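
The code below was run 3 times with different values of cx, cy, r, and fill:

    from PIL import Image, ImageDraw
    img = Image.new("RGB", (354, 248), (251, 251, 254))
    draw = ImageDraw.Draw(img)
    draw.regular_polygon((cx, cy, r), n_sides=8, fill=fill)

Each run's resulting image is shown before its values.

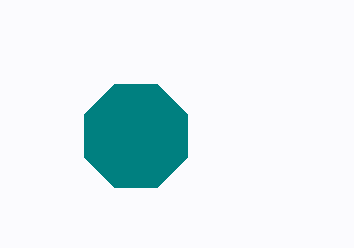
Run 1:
cx = 136, cy = 136, r = 56, fill = 'teal'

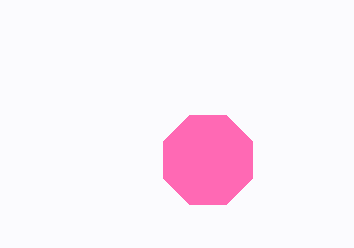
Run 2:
cx = 208
cy = 160
r = 48
fill = 'hotpink'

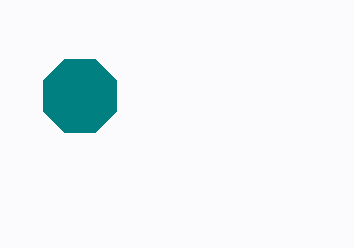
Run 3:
cx = 80, cy = 96, r = 40, fill = 'teal'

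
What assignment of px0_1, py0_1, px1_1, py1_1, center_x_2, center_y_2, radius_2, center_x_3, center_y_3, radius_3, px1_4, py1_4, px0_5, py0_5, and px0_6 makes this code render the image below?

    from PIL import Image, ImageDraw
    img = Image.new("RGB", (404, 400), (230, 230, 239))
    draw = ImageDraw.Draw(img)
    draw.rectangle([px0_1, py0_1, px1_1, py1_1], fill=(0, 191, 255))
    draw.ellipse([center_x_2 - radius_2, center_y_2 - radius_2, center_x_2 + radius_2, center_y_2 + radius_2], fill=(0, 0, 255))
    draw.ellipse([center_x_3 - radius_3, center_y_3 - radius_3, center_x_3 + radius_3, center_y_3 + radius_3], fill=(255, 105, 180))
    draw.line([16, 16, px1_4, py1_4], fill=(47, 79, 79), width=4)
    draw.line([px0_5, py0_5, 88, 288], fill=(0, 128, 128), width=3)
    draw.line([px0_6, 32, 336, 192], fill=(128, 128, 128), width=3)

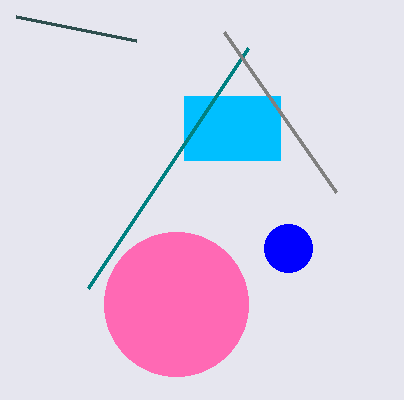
px0_1 = 184
py0_1 = 96
px1_1 = 280
py1_1 = 160
center_x_2 = 288
center_y_2 = 248
radius_2 = 24
center_x_3 = 176
center_y_3 = 304
radius_3 = 72
px1_4 = 136
py1_4 = 40
px0_5 = 248
py0_5 = 48
px0_6 = 224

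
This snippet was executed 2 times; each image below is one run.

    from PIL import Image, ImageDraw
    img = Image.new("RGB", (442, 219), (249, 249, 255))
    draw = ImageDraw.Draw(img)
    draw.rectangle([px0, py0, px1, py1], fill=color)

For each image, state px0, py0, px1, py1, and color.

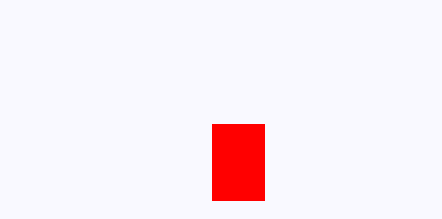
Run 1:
px0 = 212; py0 = 124; px1 = 264; py1 = 200; color = 'red'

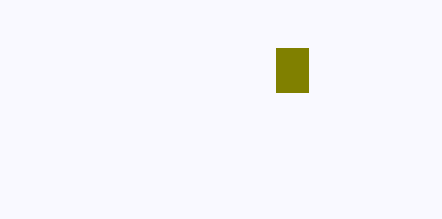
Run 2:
px0 = 276, py0 = 48, px1 = 308, py1 = 92, color = 'olive'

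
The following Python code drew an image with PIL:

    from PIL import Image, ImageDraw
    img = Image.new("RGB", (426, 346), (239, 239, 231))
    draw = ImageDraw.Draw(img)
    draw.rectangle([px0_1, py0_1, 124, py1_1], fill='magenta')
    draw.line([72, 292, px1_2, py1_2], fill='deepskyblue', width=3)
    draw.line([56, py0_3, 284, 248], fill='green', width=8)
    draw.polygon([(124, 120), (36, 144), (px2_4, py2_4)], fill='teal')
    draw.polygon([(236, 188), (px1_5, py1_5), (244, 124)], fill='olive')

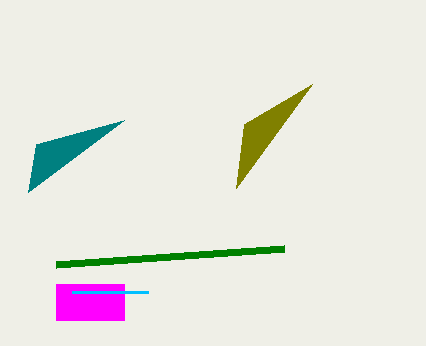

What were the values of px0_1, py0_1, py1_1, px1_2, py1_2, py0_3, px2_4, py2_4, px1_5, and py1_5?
px0_1 = 56
py0_1 = 284
py1_1 = 320
px1_2 = 148
py1_2 = 292
py0_3 = 264
px2_4 = 28
py2_4 = 192
px1_5 = 312
py1_5 = 84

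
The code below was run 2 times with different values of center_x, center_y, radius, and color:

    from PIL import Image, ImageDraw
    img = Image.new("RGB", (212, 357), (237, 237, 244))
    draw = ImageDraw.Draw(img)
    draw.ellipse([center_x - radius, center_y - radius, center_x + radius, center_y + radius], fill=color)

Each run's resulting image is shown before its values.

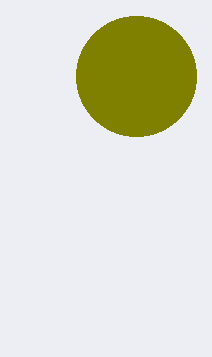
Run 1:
center_x = 136
center_y = 76
radius = 60
color = 'olive'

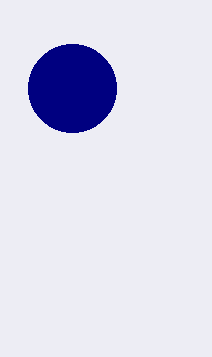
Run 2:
center_x = 72
center_y = 88
radius = 44
color = 'navy'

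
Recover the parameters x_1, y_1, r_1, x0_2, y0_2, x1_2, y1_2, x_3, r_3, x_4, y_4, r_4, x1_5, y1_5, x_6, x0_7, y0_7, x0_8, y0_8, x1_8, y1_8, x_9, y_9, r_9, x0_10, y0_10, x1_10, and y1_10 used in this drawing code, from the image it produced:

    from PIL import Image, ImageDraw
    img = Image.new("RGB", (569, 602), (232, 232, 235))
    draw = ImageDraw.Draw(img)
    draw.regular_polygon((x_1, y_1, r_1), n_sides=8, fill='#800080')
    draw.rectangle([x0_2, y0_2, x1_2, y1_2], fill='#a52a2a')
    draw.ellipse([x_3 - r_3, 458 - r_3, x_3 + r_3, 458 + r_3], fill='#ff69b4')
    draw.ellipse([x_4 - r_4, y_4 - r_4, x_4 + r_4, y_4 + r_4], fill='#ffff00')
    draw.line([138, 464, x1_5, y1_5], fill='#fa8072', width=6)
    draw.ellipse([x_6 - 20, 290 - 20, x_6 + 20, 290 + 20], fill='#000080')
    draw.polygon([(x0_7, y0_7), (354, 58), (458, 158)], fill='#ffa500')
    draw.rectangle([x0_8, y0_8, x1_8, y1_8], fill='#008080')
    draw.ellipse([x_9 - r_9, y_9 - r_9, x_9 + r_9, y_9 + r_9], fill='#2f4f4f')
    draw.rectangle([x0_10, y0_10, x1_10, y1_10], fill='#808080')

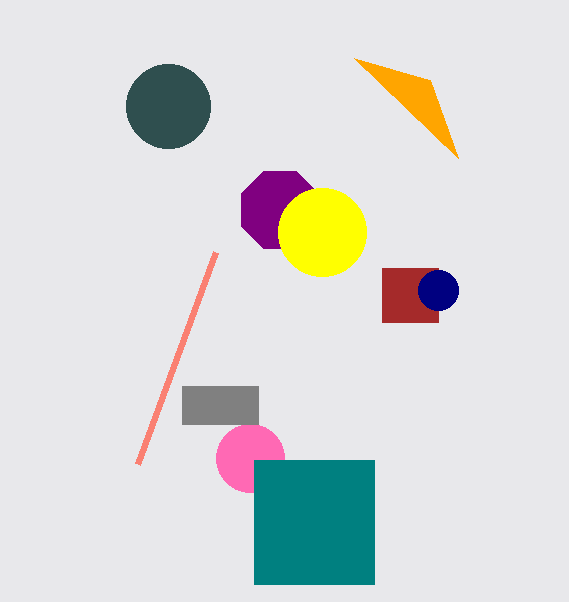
x_1 = 280, y_1 = 210, r_1 = 42, x0_2 = 382, y0_2 = 268, x1_2 = 438, y1_2 = 322, x_3 = 250, r_3 = 34, x_4 = 322, y_4 = 232, r_4 = 44, x1_5 = 216, y1_5 = 252, x_6 = 438, x0_7 = 430, y0_7 = 80, x0_8 = 254, y0_8 = 460, x1_8 = 374, y1_8 = 584, x_9 = 168, y_9 = 106, r_9 = 42, x0_10 = 182, y0_10 = 386, x1_10 = 258, y1_10 = 424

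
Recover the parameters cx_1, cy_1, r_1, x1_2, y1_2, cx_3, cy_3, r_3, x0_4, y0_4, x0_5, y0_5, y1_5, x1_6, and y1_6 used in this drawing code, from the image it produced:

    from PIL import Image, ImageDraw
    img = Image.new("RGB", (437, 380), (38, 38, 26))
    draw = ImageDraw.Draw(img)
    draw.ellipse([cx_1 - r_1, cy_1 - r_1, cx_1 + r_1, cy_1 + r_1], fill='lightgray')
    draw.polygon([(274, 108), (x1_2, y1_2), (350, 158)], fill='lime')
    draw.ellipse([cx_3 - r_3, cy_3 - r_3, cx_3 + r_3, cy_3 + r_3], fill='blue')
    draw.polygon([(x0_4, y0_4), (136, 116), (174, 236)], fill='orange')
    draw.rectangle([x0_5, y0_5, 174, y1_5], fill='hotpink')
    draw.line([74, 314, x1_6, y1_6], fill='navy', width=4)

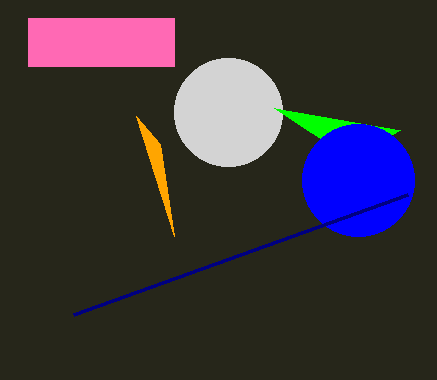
cx_1 = 228; cy_1 = 112; r_1 = 54; x1_2 = 400; y1_2 = 130; cx_3 = 358; cy_3 = 180; r_3 = 56; x0_4 = 160; y0_4 = 144; x0_5 = 28; y0_5 = 18; y1_5 = 66; x1_6 = 408; y1_6 = 194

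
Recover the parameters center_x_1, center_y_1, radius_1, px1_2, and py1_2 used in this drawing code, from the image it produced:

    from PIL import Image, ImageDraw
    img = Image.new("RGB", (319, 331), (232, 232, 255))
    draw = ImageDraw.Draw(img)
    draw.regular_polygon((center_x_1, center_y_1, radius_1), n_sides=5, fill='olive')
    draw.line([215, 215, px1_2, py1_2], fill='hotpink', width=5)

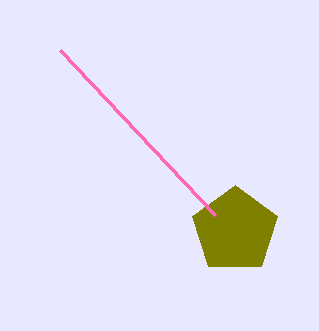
center_x_1 = 235, center_y_1 = 230, radius_1 = 45, px1_2 = 60, py1_2 = 50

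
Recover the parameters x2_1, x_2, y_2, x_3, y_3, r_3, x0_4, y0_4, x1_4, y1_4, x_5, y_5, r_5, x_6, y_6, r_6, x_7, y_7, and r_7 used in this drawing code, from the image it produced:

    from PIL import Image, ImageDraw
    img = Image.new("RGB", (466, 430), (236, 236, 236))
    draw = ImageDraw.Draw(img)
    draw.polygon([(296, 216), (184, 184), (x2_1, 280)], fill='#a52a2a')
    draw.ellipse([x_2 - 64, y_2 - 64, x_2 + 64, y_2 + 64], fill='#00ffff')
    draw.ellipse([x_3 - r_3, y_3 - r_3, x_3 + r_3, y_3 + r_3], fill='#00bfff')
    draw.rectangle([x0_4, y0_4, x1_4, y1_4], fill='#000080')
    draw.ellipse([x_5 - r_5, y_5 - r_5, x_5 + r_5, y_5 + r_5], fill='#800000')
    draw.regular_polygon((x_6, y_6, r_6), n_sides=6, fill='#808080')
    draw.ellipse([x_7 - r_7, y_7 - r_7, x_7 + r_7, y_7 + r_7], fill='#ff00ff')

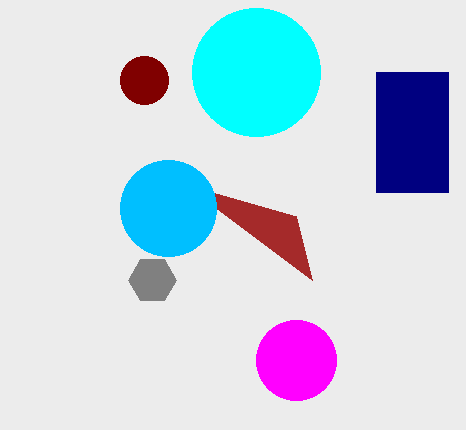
x2_1 = 312; x_2 = 256; y_2 = 72; x_3 = 168; y_3 = 208; r_3 = 48; x0_4 = 376; y0_4 = 72; x1_4 = 448; y1_4 = 192; x_5 = 144; y_5 = 80; r_5 = 24; x_6 = 152; y_6 = 280; r_6 = 24; x_7 = 296; y_7 = 360; r_7 = 40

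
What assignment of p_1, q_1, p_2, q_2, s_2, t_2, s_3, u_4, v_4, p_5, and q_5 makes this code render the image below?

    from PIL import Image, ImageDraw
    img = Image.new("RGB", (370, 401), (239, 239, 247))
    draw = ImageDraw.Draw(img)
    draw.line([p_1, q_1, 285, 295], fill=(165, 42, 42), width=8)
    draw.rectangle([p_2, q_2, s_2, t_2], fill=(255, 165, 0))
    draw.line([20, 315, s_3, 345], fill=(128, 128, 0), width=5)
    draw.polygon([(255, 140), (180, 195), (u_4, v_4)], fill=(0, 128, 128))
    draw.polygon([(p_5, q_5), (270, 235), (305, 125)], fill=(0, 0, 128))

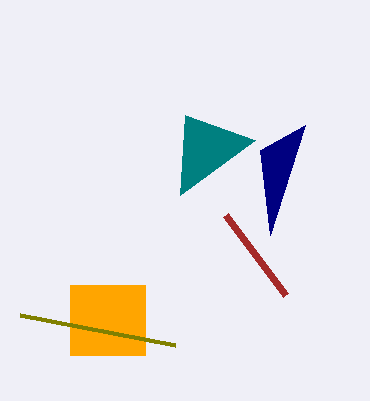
p_1 = 225, q_1 = 215, p_2 = 70, q_2 = 285, s_2 = 145, t_2 = 355, s_3 = 175, u_4 = 185, v_4 = 115, p_5 = 260, q_5 = 150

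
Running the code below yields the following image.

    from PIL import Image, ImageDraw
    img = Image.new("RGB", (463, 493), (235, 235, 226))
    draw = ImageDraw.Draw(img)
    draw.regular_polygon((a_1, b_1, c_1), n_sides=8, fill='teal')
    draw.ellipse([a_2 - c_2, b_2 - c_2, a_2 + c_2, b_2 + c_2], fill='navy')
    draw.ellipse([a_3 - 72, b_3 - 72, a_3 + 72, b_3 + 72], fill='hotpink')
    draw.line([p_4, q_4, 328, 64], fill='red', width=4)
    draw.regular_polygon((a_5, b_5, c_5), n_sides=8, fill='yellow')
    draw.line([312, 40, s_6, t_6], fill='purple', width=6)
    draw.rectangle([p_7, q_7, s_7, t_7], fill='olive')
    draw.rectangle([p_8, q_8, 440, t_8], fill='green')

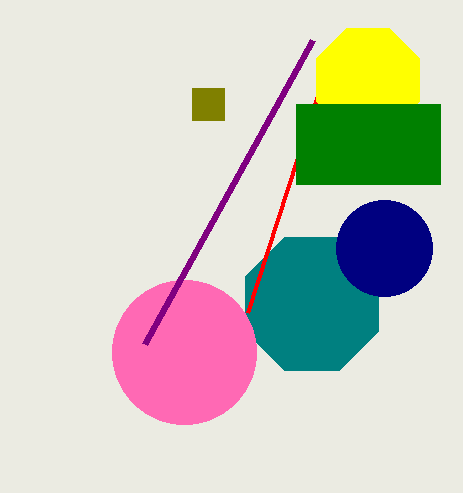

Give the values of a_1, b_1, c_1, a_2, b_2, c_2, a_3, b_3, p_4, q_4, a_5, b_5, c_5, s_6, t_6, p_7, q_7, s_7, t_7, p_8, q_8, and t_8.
a_1 = 312; b_1 = 304; c_1 = 72; a_2 = 384; b_2 = 248; c_2 = 48; a_3 = 184; b_3 = 352; p_4 = 248; q_4 = 312; a_5 = 368; b_5 = 80; c_5 = 56; s_6 = 144; t_6 = 344; p_7 = 192; q_7 = 88; s_7 = 224; t_7 = 120; p_8 = 296; q_8 = 104; t_8 = 184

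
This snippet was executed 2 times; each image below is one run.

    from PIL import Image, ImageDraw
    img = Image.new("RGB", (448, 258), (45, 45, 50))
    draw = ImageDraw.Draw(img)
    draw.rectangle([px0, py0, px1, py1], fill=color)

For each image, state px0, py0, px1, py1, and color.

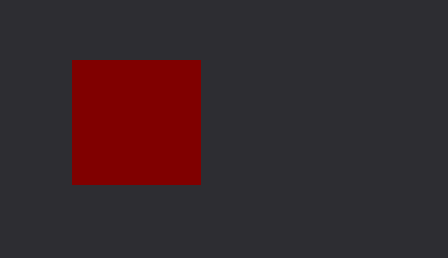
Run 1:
px0 = 72, py0 = 60, px1 = 200, py1 = 184, color = 'maroon'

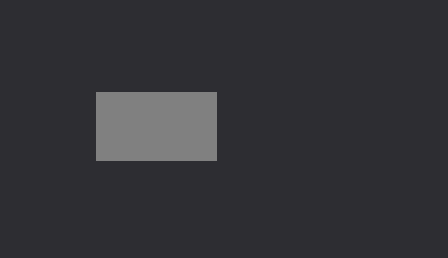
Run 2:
px0 = 96, py0 = 92, px1 = 216, py1 = 160, color = 'gray'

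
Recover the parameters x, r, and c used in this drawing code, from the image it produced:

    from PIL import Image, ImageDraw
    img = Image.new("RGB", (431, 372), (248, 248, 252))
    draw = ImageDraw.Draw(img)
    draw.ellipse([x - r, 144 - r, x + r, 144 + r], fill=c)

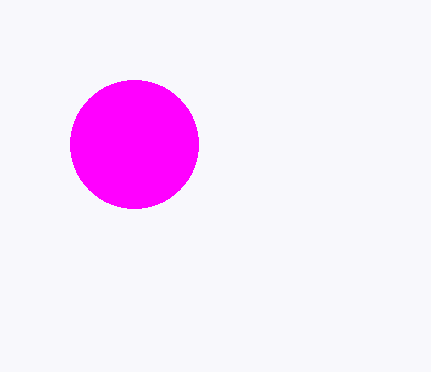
x = 134; r = 64; c = 'magenta'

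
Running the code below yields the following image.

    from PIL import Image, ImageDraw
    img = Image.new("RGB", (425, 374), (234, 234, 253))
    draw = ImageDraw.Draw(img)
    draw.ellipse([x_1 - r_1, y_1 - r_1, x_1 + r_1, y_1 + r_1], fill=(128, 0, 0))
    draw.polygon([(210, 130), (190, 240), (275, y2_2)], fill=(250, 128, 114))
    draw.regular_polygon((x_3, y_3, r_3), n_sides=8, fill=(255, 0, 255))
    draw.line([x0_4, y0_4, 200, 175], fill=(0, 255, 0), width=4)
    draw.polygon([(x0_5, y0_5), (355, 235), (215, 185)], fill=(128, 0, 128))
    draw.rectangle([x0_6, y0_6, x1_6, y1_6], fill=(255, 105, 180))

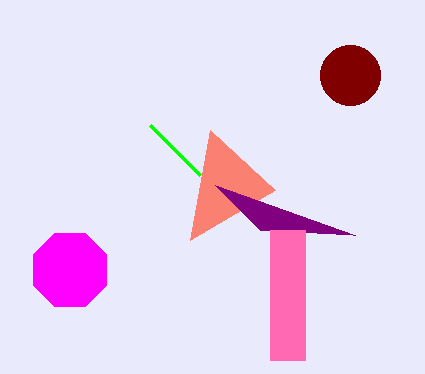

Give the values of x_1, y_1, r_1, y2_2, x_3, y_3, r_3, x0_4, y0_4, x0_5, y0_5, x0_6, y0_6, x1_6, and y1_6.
x_1 = 350; y_1 = 75; r_1 = 30; y2_2 = 190; x_3 = 70; y_3 = 270; r_3 = 40; x0_4 = 150; y0_4 = 125; x0_5 = 260; y0_5 = 230; x0_6 = 270; y0_6 = 230; x1_6 = 305; y1_6 = 360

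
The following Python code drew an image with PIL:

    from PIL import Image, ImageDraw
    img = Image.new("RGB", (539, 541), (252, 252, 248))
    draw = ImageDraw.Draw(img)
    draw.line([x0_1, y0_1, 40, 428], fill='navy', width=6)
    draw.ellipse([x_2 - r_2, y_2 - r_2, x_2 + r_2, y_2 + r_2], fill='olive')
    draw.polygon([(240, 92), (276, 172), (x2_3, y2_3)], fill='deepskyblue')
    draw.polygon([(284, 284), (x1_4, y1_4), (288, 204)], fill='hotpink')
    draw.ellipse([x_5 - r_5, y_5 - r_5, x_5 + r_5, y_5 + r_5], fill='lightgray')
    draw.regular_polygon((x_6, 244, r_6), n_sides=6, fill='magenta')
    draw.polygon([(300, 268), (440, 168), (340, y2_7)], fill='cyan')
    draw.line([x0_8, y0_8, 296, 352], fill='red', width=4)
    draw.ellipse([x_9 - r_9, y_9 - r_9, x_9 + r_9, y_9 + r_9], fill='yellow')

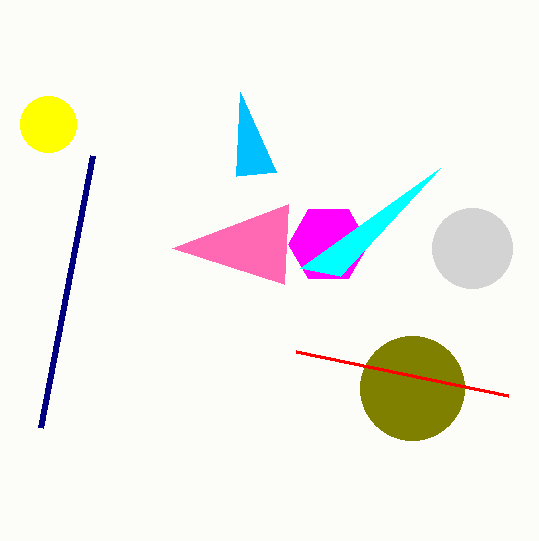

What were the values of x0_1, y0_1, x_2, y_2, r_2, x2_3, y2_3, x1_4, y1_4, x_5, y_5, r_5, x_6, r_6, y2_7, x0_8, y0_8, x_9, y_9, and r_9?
x0_1 = 92, y0_1 = 156, x_2 = 412, y_2 = 388, r_2 = 52, x2_3 = 236, y2_3 = 176, x1_4 = 172, y1_4 = 248, x_5 = 472, y_5 = 248, r_5 = 40, x_6 = 328, r_6 = 40, y2_7 = 276, x0_8 = 508, y0_8 = 396, x_9 = 48, y_9 = 124, r_9 = 28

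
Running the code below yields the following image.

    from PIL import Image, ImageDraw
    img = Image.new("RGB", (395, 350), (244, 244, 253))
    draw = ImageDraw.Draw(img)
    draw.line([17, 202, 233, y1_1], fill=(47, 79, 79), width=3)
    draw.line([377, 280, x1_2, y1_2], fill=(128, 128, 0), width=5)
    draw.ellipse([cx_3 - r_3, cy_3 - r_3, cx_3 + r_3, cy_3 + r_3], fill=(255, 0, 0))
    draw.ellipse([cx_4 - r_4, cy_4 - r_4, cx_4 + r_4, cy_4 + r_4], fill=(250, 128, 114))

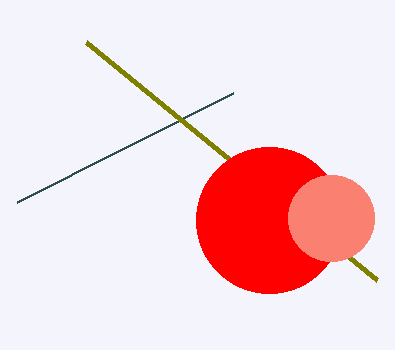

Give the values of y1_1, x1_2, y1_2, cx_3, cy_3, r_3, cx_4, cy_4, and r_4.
y1_1 = 93, x1_2 = 86, y1_2 = 42, cx_3 = 269, cy_3 = 220, r_3 = 73, cx_4 = 331, cy_4 = 218, r_4 = 43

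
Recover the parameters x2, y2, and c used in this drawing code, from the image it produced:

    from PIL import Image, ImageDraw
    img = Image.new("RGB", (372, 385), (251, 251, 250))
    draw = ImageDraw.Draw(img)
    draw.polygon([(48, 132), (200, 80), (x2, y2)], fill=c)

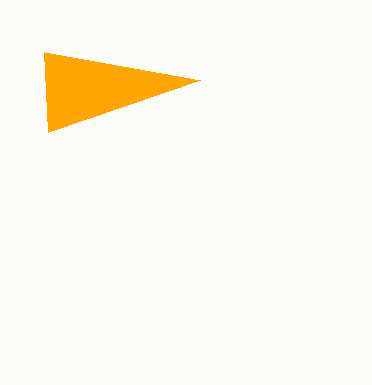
x2 = 44
y2 = 52
c = 'orange'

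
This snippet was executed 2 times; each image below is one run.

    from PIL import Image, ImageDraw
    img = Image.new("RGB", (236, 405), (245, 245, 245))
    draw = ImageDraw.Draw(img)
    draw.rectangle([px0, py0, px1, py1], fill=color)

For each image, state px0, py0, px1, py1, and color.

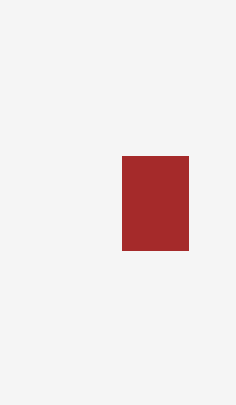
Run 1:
px0 = 122
py0 = 156
px1 = 188
py1 = 250
color = 'brown'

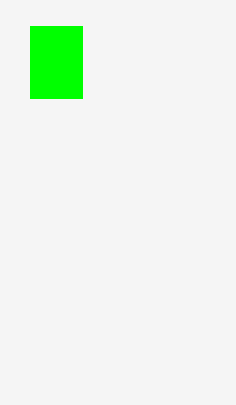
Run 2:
px0 = 30
py0 = 26
px1 = 82
py1 = 98
color = 'lime'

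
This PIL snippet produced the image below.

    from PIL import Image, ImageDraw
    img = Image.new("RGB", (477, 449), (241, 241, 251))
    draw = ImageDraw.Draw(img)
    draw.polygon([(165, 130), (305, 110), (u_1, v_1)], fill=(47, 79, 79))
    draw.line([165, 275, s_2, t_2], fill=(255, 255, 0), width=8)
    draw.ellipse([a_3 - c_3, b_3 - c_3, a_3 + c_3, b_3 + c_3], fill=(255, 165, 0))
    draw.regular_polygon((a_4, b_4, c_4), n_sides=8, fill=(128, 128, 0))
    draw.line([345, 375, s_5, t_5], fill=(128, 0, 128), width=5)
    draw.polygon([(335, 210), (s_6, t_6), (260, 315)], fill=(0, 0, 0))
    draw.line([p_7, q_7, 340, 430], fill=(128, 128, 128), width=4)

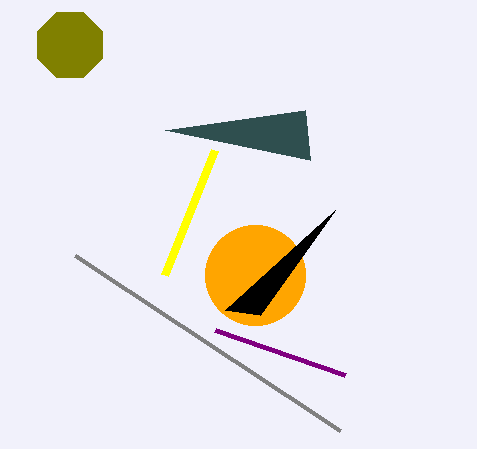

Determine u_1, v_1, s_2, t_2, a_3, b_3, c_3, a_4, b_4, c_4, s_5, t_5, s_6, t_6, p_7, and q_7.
u_1 = 310
v_1 = 160
s_2 = 215
t_2 = 150
a_3 = 255
b_3 = 275
c_3 = 50
a_4 = 70
b_4 = 45
c_4 = 35
s_5 = 215
t_5 = 330
s_6 = 225
t_6 = 310
p_7 = 75
q_7 = 255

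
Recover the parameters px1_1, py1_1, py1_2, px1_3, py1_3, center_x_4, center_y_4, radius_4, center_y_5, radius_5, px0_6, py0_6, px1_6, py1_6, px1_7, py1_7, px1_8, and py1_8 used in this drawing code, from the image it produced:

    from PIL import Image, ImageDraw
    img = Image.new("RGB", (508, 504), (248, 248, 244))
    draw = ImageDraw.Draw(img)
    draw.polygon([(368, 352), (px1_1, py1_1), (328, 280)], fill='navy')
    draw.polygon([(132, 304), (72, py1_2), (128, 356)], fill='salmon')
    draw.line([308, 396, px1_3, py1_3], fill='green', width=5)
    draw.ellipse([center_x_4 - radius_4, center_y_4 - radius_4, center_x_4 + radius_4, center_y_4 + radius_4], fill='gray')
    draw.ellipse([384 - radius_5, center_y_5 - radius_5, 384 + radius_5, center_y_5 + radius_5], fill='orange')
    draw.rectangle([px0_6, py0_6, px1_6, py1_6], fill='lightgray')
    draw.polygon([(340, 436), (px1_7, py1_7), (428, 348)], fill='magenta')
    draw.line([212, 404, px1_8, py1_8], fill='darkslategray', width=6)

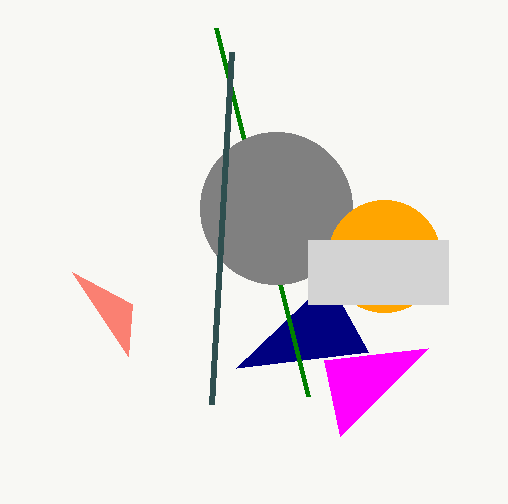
px1_1 = 236; py1_1 = 368; py1_2 = 272; px1_3 = 216; py1_3 = 28; center_x_4 = 276; center_y_4 = 208; radius_4 = 76; center_y_5 = 256; radius_5 = 56; px0_6 = 308; py0_6 = 240; px1_6 = 448; py1_6 = 304; px1_7 = 324; py1_7 = 360; px1_8 = 232; py1_8 = 52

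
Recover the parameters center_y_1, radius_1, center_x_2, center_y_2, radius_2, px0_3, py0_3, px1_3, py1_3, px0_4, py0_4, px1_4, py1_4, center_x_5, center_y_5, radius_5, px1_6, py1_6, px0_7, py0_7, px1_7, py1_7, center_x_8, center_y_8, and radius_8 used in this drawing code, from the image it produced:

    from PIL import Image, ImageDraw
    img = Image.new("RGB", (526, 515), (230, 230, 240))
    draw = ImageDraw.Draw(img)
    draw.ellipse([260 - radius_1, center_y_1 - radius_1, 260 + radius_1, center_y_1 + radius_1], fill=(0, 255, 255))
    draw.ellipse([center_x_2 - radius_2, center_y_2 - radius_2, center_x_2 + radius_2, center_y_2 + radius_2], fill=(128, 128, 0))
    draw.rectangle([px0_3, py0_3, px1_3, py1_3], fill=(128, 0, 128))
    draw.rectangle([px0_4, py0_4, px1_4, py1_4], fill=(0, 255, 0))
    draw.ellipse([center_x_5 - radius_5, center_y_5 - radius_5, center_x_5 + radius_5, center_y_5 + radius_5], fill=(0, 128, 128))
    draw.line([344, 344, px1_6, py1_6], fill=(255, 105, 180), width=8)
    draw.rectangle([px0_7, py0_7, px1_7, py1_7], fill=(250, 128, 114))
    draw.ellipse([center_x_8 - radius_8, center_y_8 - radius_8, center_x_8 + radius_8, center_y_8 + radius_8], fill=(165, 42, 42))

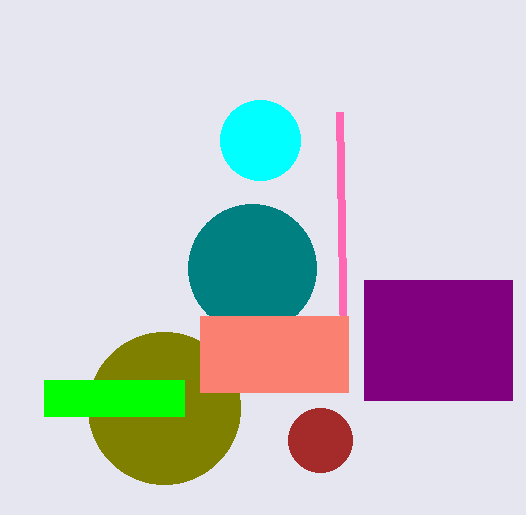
center_y_1 = 140
radius_1 = 40
center_x_2 = 164
center_y_2 = 408
radius_2 = 76
px0_3 = 364
py0_3 = 280
px1_3 = 512
py1_3 = 400
px0_4 = 44
py0_4 = 380
px1_4 = 184
py1_4 = 416
center_x_5 = 252
center_y_5 = 268
radius_5 = 64
px1_6 = 340
py1_6 = 112
px0_7 = 200
py0_7 = 316
px1_7 = 348
py1_7 = 392
center_x_8 = 320
center_y_8 = 440
radius_8 = 32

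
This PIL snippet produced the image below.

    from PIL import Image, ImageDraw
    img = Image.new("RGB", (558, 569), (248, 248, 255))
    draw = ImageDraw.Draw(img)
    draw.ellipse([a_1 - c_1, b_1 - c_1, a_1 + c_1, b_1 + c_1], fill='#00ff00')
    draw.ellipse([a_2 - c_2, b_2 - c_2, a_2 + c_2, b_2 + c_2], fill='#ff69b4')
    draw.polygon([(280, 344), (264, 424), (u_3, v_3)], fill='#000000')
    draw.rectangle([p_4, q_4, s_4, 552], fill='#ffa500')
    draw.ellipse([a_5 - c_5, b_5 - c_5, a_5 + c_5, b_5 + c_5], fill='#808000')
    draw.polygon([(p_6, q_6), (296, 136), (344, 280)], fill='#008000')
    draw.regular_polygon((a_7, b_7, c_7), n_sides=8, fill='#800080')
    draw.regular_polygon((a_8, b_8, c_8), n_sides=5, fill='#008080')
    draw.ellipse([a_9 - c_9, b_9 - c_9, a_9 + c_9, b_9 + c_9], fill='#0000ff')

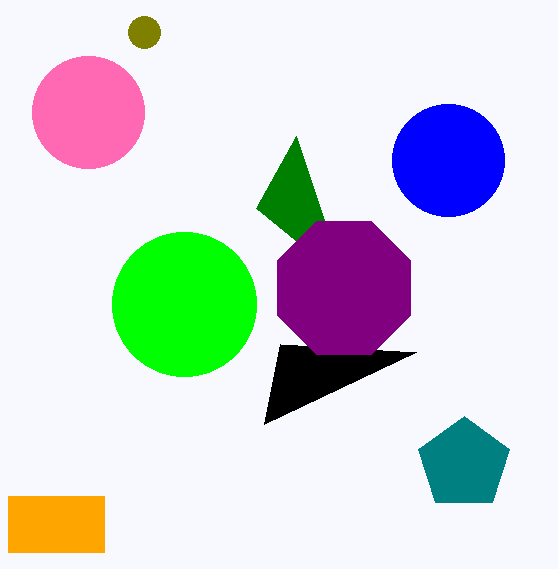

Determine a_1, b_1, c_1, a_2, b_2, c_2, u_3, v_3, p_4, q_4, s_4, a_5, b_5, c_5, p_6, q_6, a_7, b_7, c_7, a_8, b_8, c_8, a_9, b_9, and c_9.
a_1 = 184; b_1 = 304; c_1 = 72; a_2 = 88; b_2 = 112; c_2 = 56; u_3 = 416; v_3 = 352; p_4 = 8; q_4 = 496; s_4 = 104; a_5 = 144; b_5 = 32; c_5 = 16; p_6 = 256; q_6 = 208; a_7 = 344; b_7 = 288; c_7 = 72; a_8 = 464; b_8 = 464; c_8 = 48; a_9 = 448; b_9 = 160; c_9 = 56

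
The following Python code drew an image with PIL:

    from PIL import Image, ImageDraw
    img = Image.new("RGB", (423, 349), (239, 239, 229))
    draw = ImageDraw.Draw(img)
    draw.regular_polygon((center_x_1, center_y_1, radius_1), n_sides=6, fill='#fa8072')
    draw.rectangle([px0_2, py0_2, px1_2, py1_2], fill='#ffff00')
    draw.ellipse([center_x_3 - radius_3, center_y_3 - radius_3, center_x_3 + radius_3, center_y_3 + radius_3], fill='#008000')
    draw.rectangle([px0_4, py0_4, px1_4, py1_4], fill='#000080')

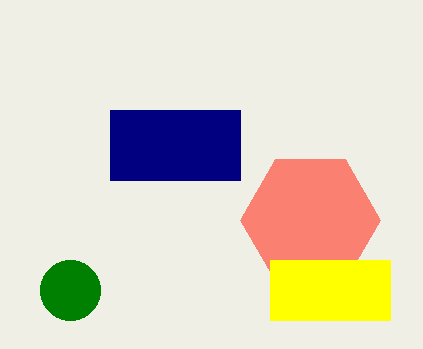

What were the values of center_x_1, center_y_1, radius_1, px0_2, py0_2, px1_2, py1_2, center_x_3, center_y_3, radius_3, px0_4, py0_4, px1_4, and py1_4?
center_x_1 = 310; center_y_1 = 220; radius_1 = 70; px0_2 = 270; py0_2 = 260; px1_2 = 390; py1_2 = 320; center_x_3 = 70; center_y_3 = 290; radius_3 = 30; px0_4 = 110; py0_4 = 110; px1_4 = 240; py1_4 = 180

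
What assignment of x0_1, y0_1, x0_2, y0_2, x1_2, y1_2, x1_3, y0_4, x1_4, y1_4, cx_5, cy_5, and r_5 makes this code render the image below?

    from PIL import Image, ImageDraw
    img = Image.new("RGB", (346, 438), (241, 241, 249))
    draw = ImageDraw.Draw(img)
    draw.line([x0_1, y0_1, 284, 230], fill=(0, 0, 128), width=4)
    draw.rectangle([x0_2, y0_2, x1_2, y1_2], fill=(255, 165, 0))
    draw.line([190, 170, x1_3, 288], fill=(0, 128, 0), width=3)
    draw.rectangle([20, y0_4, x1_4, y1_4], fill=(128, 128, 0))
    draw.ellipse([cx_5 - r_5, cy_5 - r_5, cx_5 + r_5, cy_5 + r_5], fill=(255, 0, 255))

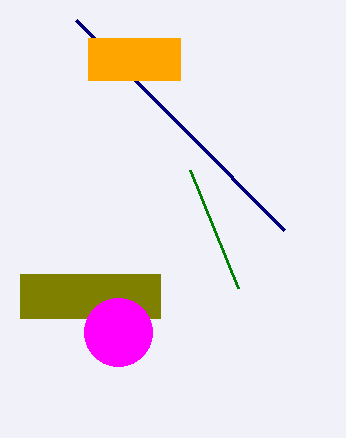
x0_1 = 76; y0_1 = 20; x0_2 = 88; y0_2 = 38; x1_2 = 180; y1_2 = 80; x1_3 = 238; y0_4 = 274; x1_4 = 160; y1_4 = 318; cx_5 = 118; cy_5 = 332; r_5 = 34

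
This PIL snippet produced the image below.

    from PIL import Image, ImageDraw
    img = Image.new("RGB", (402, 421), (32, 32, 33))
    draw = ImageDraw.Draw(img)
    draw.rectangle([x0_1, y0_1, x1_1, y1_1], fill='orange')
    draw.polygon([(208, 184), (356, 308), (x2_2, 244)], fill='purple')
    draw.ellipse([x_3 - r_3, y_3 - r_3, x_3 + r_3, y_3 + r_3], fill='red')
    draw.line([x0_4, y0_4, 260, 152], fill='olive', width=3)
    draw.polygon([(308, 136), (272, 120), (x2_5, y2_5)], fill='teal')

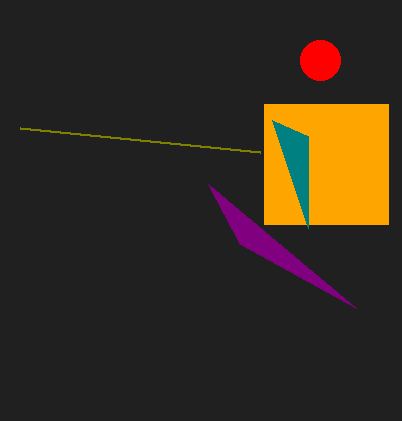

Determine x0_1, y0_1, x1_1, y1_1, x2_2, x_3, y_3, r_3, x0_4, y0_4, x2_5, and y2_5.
x0_1 = 264
y0_1 = 104
x1_1 = 388
y1_1 = 224
x2_2 = 240
x_3 = 320
y_3 = 60
r_3 = 20
x0_4 = 20
y0_4 = 128
x2_5 = 308
y2_5 = 228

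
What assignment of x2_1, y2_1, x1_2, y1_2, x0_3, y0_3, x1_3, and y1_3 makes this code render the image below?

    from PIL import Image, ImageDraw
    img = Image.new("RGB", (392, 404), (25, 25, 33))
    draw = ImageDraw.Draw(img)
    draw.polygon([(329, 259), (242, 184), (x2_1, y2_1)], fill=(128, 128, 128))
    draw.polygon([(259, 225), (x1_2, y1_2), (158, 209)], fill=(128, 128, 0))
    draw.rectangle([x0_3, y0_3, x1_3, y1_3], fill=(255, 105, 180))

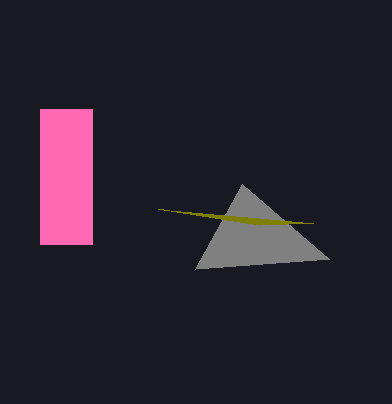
x2_1 = 195
y2_1 = 269
x1_2 = 313
y1_2 = 223
x0_3 = 40
y0_3 = 109
x1_3 = 92
y1_3 = 244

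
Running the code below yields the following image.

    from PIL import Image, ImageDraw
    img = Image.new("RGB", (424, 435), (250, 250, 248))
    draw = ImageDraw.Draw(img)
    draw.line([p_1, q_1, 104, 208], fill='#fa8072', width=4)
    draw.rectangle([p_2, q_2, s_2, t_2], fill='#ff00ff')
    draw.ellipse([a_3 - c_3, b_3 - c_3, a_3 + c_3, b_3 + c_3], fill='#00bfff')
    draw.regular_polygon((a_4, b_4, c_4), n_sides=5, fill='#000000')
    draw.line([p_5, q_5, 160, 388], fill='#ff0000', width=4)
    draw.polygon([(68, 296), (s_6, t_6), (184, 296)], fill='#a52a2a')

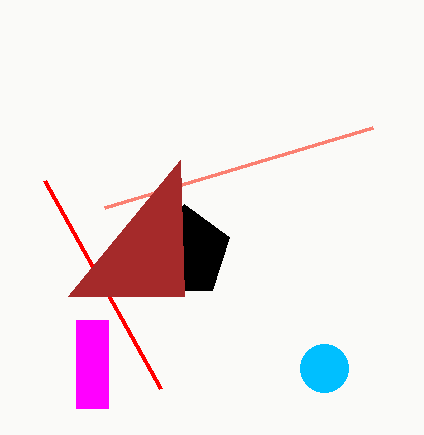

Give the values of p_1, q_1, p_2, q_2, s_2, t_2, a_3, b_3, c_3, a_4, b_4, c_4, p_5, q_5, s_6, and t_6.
p_1 = 372; q_1 = 128; p_2 = 76; q_2 = 320; s_2 = 108; t_2 = 408; a_3 = 324; b_3 = 368; c_3 = 24; a_4 = 184; b_4 = 252; c_4 = 48; p_5 = 44; q_5 = 180; s_6 = 180; t_6 = 160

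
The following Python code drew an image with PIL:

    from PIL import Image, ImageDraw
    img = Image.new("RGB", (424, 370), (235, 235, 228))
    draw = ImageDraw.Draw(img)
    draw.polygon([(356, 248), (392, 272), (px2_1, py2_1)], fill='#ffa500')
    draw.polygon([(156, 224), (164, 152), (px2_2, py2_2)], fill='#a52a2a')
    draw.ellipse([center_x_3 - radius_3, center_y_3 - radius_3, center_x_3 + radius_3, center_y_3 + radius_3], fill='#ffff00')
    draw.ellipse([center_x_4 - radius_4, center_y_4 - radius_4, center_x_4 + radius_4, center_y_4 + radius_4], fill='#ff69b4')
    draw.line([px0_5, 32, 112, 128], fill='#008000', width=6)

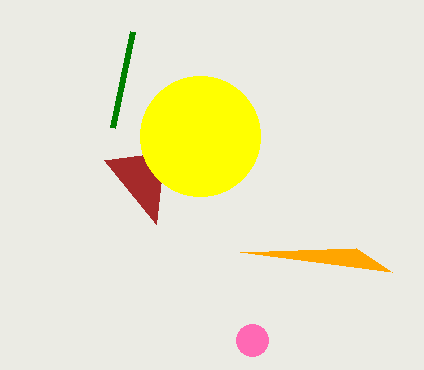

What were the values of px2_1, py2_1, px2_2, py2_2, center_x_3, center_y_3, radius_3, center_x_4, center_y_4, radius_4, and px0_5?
px2_1 = 240, py2_1 = 252, px2_2 = 104, py2_2 = 160, center_x_3 = 200, center_y_3 = 136, radius_3 = 60, center_x_4 = 252, center_y_4 = 340, radius_4 = 16, px0_5 = 132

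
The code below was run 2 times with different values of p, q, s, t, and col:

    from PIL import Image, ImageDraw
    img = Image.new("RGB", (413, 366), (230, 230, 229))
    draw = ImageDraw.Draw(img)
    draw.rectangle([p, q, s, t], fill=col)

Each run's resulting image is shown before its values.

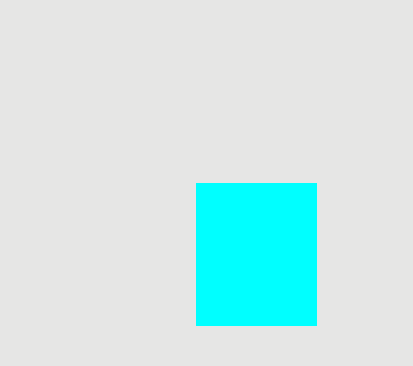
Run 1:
p = 196, q = 183, s = 316, t = 325, col = 'cyan'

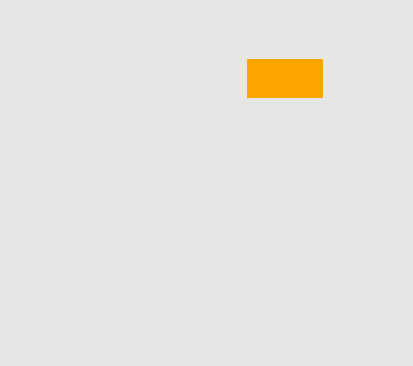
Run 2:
p = 247, q = 59, s = 322, t = 97, col = 'orange'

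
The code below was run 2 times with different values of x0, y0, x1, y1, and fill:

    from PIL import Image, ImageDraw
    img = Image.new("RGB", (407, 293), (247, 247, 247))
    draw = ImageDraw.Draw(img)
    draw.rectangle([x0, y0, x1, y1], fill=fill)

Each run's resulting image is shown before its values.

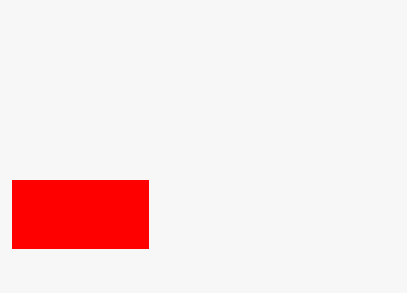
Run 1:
x0 = 12; y0 = 180; x1 = 148; y1 = 248; fill = 'red'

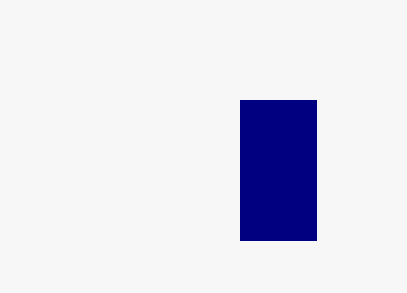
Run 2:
x0 = 240, y0 = 100, x1 = 316, y1 = 240, fill = 'navy'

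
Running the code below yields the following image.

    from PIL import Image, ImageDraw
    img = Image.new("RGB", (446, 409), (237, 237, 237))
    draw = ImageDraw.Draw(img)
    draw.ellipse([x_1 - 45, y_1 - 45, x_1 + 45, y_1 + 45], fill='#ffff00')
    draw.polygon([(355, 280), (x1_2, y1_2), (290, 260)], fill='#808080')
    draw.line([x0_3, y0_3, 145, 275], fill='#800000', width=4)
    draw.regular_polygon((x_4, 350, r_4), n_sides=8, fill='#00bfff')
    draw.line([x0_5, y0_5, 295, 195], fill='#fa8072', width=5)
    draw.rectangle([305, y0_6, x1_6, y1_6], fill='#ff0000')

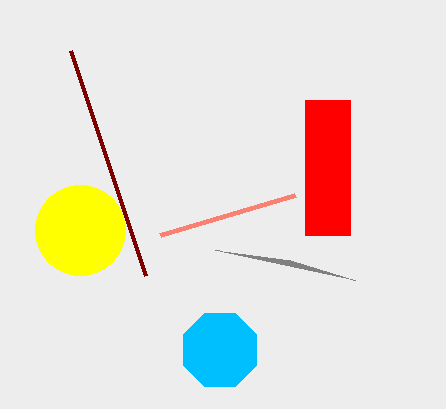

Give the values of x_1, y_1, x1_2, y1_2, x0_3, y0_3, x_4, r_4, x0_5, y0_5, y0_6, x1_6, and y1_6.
x_1 = 80; y_1 = 230; x1_2 = 215; y1_2 = 250; x0_3 = 70; y0_3 = 50; x_4 = 220; r_4 = 40; x0_5 = 160; y0_5 = 235; y0_6 = 100; x1_6 = 350; y1_6 = 235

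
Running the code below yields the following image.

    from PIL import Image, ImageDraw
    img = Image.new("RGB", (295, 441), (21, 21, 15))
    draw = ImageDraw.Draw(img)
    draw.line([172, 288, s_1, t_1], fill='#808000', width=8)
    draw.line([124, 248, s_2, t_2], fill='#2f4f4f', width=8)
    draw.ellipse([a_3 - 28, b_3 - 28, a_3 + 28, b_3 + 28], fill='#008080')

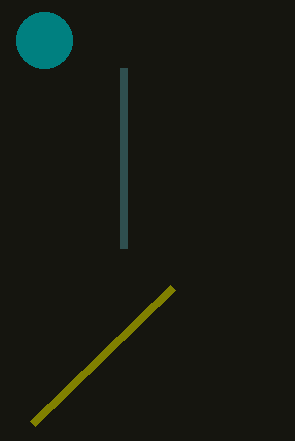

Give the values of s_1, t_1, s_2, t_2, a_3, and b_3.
s_1 = 32
t_1 = 424
s_2 = 124
t_2 = 68
a_3 = 44
b_3 = 40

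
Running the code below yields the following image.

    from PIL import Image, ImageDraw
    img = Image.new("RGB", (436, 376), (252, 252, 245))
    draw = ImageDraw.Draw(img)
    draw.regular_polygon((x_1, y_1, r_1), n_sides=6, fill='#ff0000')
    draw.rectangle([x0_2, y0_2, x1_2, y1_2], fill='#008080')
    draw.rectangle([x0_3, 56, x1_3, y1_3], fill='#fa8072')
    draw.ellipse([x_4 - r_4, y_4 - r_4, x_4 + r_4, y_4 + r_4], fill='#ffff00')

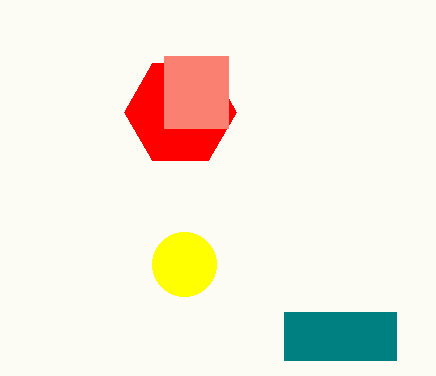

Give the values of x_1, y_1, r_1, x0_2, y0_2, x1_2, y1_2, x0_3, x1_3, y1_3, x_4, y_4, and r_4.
x_1 = 180
y_1 = 112
r_1 = 56
x0_2 = 284
y0_2 = 312
x1_2 = 396
y1_2 = 360
x0_3 = 164
x1_3 = 228
y1_3 = 128
x_4 = 184
y_4 = 264
r_4 = 32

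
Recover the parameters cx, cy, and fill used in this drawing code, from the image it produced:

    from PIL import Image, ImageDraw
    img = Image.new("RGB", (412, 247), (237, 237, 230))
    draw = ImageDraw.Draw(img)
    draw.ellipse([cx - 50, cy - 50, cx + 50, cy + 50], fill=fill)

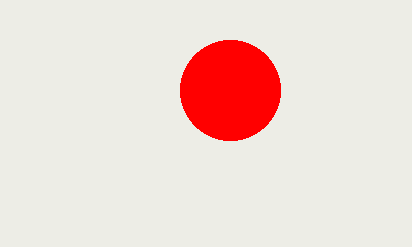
cx = 230
cy = 90
fill = 'red'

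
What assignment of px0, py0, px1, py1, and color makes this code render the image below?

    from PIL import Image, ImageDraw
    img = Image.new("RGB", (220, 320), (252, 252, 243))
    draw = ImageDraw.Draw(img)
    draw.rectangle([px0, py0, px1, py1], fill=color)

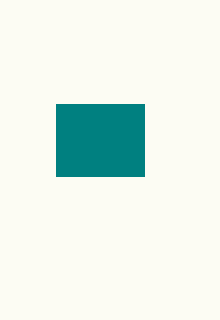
px0 = 56
py0 = 104
px1 = 144
py1 = 176
color = 'teal'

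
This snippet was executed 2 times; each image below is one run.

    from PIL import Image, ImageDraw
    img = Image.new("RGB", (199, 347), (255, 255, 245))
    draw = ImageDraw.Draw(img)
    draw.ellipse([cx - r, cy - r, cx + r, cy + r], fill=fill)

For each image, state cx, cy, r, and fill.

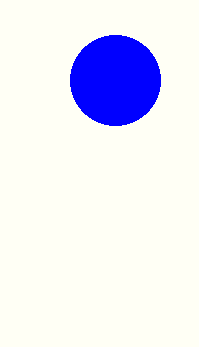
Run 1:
cx = 115, cy = 80, r = 45, fill = 'blue'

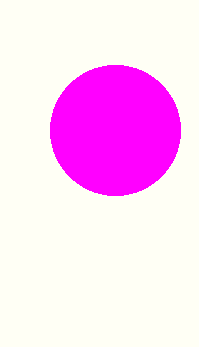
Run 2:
cx = 115; cy = 130; r = 65; fill = 'magenta'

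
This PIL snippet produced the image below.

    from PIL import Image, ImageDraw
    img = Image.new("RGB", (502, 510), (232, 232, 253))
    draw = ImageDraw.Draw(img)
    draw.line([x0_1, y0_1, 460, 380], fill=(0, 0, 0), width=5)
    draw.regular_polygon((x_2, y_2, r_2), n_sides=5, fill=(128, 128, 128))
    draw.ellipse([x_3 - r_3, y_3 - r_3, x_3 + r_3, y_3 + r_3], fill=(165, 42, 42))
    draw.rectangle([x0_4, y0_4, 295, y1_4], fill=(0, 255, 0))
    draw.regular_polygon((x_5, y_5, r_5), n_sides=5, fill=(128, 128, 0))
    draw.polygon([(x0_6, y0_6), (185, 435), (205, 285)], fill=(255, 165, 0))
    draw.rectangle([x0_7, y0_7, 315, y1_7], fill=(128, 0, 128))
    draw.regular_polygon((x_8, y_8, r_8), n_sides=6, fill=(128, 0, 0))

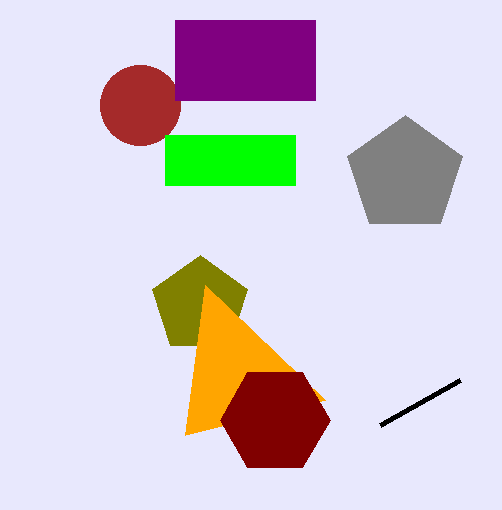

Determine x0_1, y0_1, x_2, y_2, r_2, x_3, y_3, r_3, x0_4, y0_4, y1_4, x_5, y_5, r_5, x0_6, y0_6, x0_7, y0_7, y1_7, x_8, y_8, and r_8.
x0_1 = 380; y0_1 = 425; x_2 = 405; y_2 = 175; r_2 = 60; x_3 = 140; y_3 = 105; r_3 = 40; x0_4 = 165; y0_4 = 135; y1_4 = 185; x_5 = 200; y_5 = 305; r_5 = 50; x0_6 = 325; y0_6 = 400; x0_7 = 175; y0_7 = 20; y1_7 = 100; x_8 = 275; y_8 = 420; r_8 = 55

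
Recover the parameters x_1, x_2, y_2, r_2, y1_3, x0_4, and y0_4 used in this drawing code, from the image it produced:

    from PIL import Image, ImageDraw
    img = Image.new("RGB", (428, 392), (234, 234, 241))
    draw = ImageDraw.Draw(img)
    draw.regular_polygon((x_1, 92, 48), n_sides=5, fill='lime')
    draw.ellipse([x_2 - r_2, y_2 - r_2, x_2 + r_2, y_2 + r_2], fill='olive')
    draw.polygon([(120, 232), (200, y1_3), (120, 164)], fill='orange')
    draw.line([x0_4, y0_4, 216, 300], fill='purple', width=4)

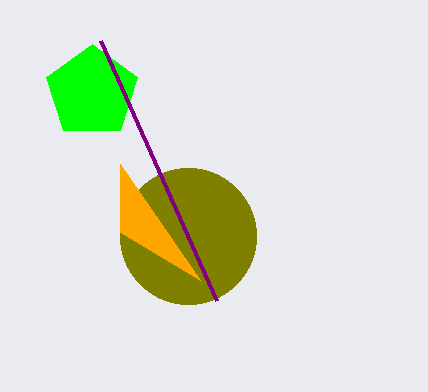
x_1 = 92, x_2 = 188, y_2 = 236, r_2 = 68, y1_3 = 280, x0_4 = 100, y0_4 = 40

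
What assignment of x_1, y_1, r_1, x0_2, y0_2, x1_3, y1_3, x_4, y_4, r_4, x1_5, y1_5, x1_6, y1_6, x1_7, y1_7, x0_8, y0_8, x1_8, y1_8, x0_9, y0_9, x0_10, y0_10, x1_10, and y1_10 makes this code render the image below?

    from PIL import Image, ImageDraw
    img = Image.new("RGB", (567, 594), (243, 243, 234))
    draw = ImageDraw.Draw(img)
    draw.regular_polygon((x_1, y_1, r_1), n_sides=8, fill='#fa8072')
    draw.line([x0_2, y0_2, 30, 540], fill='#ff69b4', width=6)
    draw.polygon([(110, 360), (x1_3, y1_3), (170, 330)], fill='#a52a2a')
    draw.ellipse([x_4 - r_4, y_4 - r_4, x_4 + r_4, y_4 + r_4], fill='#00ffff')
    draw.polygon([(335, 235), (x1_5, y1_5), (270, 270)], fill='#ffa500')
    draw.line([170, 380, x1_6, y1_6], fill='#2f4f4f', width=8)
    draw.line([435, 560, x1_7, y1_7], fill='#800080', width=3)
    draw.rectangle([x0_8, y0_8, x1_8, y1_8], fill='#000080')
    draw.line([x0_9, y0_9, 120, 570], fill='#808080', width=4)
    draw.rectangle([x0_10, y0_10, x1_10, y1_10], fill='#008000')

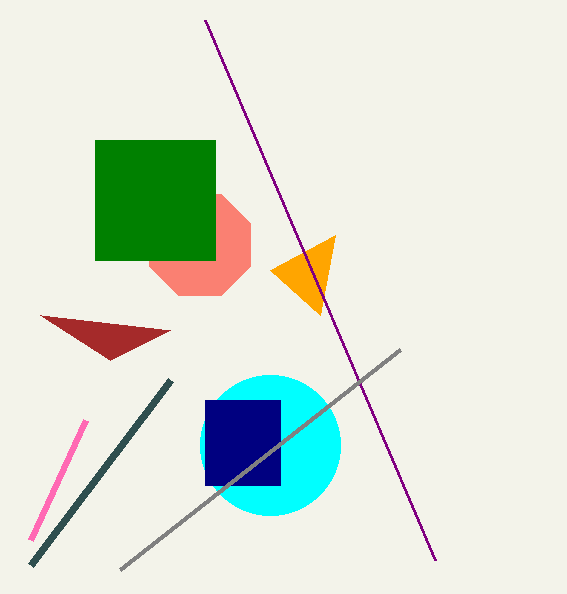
x_1 = 200; y_1 = 245; r_1 = 55; x0_2 = 85; y0_2 = 420; x1_3 = 40; y1_3 = 315; x_4 = 270; y_4 = 445; r_4 = 70; x1_5 = 320; y1_5 = 315; x1_6 = 30; y1_6 = 565; x1_7 = 205; y1_7 = 20; x0_8 = 205; y0_8 = 400; x1_8 = 280; y1_8 = 485; x0_9 = 400; y0_9 = 350; x0_10 = 95; y0_10 = 140; x1_10 = 215; y1_10 = 260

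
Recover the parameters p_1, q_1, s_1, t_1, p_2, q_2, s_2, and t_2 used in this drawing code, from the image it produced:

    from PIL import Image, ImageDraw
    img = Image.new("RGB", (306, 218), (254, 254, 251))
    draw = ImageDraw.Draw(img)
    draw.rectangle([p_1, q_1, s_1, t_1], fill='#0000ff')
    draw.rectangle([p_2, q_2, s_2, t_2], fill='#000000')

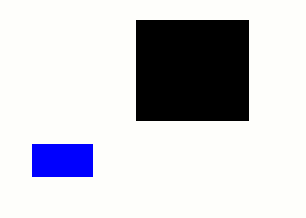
p_1 = 32; q_1 = 144; s_1 = 92; t_1 = 176; p_2 = 136; q_2 = 20; s_2 = 248; t_2 = 120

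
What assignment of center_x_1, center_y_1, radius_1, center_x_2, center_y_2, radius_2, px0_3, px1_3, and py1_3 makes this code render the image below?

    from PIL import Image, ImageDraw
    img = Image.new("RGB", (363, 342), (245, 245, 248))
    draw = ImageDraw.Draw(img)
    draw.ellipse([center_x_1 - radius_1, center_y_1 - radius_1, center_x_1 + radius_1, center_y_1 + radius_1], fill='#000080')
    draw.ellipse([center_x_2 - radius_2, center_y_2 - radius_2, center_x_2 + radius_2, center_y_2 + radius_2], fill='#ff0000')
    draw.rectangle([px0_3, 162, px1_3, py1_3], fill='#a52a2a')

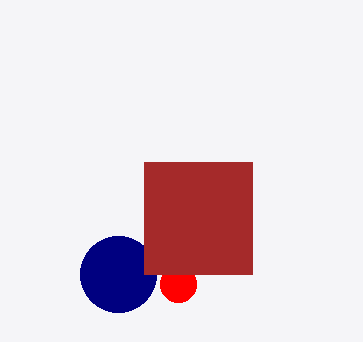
center_x_1 = 118
center_y_1 = 274
radius_1 = 38
center_x_2 = 178
center_y_2 = 284
radius_2 = 18
px0_3 = 144
px1_3 = 252
py1_3 = 274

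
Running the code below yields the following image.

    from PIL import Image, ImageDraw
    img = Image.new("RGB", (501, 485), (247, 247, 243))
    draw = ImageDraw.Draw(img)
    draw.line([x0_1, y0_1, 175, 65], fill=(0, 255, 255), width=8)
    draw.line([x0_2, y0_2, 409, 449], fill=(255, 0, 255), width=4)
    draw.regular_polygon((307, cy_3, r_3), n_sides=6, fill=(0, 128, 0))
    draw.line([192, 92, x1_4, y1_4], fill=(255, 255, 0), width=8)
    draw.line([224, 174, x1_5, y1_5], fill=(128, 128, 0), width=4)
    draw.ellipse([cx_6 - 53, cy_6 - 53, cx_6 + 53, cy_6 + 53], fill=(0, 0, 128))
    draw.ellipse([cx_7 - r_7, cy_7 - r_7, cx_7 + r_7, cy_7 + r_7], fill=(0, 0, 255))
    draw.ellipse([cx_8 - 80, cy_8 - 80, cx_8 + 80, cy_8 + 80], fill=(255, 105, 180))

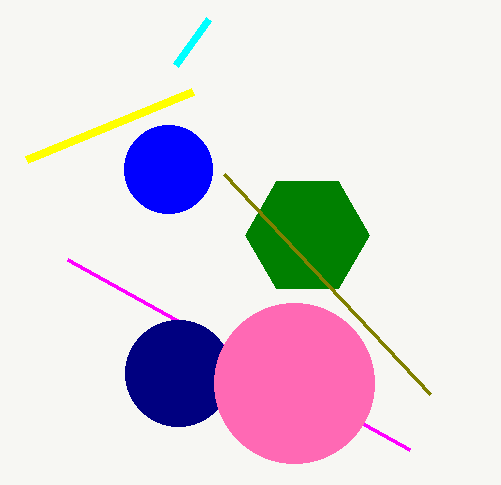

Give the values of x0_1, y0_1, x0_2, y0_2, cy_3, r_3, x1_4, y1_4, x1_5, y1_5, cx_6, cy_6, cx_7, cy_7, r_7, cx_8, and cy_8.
x0_1 = 208, y0_1 = 19, x0_2 = 67, y0_2 = 259, cy_3 = 235, r_3 = 62, x1_4 = 26, y1_4 = 160, x1_5 = 430, y1_5 = 394, cx_6 = 178, cy_6 = 373, cx_7 = 168, cy_7 = 169, r_7 = 44, cx_8 = 294, cy_8 = 383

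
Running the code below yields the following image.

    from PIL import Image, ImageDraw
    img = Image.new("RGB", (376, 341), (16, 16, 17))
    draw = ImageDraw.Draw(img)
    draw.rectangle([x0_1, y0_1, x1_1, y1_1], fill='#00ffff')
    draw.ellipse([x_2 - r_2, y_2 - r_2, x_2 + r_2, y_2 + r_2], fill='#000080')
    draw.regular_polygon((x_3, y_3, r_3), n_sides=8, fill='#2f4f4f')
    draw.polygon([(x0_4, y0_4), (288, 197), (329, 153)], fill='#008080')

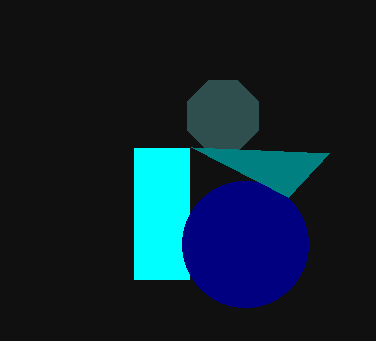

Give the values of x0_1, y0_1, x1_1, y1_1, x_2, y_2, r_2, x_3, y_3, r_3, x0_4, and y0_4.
x0_1 = 134
y0_1 = 148
x1_1 = 189
y1_1 = 279
x_2 = 245
y_2 = 244
r_2 = 63
x_3 = 223
y_3 = 116
r_3 = 38
x0_4 = 191
y0_4 = 147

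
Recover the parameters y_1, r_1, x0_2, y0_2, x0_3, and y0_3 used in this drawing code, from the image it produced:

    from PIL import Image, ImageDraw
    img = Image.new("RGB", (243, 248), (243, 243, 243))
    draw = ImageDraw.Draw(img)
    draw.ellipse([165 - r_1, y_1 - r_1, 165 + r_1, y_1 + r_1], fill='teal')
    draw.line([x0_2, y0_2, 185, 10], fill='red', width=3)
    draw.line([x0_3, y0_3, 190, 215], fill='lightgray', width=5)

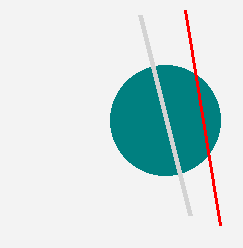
y_1 = 120; r_1 = 55; x0_2 = 220; y0_2 = 225; x0_3 = 140; y0_3 = 15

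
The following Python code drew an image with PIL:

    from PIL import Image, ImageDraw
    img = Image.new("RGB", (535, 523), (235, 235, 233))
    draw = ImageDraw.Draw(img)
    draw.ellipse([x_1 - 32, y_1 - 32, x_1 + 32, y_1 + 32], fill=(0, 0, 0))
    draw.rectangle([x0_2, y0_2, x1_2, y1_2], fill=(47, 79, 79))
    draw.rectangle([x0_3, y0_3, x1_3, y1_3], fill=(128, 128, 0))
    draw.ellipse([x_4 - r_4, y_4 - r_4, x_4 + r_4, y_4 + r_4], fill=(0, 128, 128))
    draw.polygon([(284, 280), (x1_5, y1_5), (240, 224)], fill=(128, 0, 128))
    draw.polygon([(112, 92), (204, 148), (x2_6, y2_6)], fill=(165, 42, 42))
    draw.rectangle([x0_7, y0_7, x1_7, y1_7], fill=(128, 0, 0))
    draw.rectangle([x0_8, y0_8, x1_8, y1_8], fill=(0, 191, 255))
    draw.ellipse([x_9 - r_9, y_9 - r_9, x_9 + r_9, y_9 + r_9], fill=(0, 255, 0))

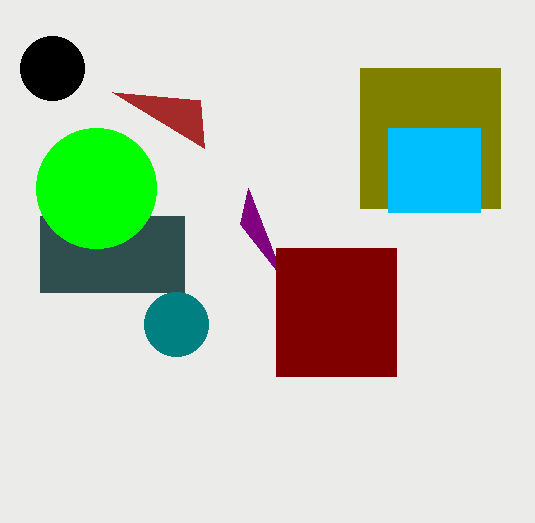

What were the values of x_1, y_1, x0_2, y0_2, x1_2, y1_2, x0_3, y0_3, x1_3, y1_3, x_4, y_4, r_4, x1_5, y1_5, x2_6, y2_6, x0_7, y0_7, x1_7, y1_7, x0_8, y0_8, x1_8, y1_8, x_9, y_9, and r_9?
x_1 = 52
y_1 = 68
x0_2 = 40
y0_2 = 216
x1_2 = 184
y1_2 = 292
x0_3 = 360
y0_3 = 68
x1_3 = 500
y1_3 = 208
x_4 = 176
y_4 = 324
r_4 = 32
x1_5 = 248
y1_5 = 188
x2_6 = 200
y2_6 = 100
x0_7 = 276
y0_7 = 248
x1_7 = 396
y1_7 = 376
x0_8 = 388
y0_8 = 128
x1_8 = 480
y1_8 = 212
x_9 = 96
y_9 = 188
r_9 = 60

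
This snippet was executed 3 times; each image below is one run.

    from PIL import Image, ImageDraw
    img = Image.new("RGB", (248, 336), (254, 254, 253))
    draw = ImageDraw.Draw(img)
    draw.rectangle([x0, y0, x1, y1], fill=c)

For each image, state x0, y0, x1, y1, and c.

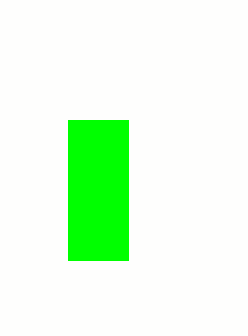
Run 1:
x0 = 68; y0 = 120; x1 = 128; y1 = 260; c = 'lime'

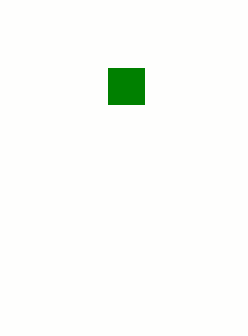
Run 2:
x0 = 108
y0 = 68
x1 = 144
y1 = 104
c = 'green'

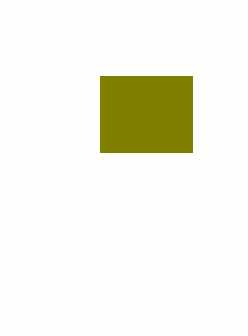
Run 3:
x0 = 100; y0 = 76; x1 = 192; y1 = 152; c = 'olive'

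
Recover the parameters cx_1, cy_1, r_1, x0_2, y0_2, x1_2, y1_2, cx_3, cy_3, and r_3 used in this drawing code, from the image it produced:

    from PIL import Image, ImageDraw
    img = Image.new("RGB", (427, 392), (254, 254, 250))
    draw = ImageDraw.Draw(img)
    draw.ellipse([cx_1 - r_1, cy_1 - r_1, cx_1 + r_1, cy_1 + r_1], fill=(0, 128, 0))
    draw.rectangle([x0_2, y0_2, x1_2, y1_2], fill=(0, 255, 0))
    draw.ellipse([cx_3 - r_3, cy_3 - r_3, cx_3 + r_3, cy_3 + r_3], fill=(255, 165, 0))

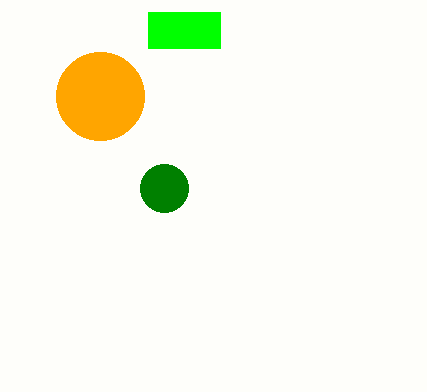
cx_1 = 164; cy_1 = 188; r_1 = 24; x0_2 = 148; y0_2 = 12; x1_2 = 220; y1_2 = 48; cx_3 = 100; cy_3 = 96; r_3 = 44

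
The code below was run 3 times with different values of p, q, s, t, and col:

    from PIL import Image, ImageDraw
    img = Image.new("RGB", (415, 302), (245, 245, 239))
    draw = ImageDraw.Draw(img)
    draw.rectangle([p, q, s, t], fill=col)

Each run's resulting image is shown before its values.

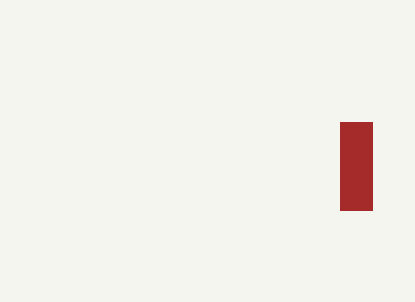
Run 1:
p = 340, q = 122, s = 372, t = 210, col = 'brown'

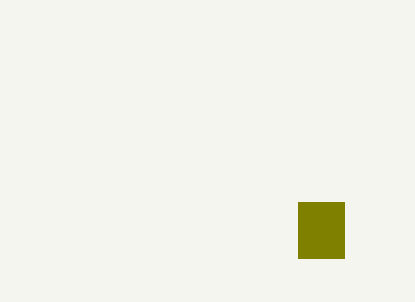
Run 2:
p = 298; q = 202; s = 344; t = 258; col = 'olive'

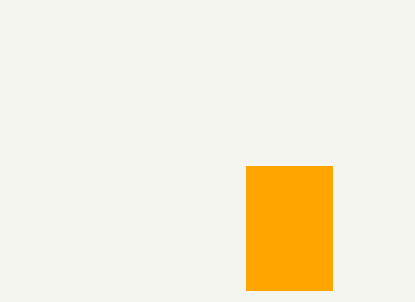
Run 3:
p = 246; q = 166; s = 332; t = 290; col = 'orange'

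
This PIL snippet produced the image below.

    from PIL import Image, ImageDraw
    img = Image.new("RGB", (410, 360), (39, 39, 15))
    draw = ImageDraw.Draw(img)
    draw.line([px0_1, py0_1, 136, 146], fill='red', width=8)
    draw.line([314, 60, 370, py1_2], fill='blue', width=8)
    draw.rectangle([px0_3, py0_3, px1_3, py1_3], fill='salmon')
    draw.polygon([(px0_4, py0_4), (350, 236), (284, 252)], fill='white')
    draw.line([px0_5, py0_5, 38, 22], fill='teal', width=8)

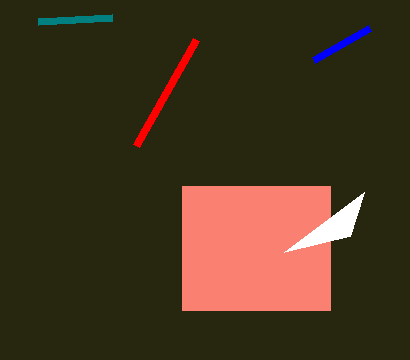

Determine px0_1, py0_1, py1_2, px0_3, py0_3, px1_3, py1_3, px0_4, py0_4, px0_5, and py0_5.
px0_1 = 196; py0_1 = 40; py1_2 = 28; px0_3 = 182; py0_3 = 186; px1_3 = 330; py1_3 = 310; px0_4 = 364; py0_4 = 192; px0_5 = 112; py0_5 = 18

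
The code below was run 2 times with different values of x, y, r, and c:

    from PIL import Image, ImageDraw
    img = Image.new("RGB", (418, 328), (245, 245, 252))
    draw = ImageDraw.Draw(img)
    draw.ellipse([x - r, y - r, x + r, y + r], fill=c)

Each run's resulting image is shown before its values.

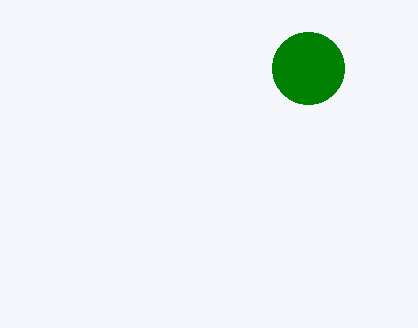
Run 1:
x = 308, y = 68, r = 36, c = 'green'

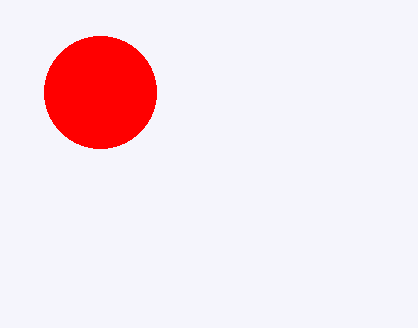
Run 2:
x = 100
y = 92
r = 56
c = 'red'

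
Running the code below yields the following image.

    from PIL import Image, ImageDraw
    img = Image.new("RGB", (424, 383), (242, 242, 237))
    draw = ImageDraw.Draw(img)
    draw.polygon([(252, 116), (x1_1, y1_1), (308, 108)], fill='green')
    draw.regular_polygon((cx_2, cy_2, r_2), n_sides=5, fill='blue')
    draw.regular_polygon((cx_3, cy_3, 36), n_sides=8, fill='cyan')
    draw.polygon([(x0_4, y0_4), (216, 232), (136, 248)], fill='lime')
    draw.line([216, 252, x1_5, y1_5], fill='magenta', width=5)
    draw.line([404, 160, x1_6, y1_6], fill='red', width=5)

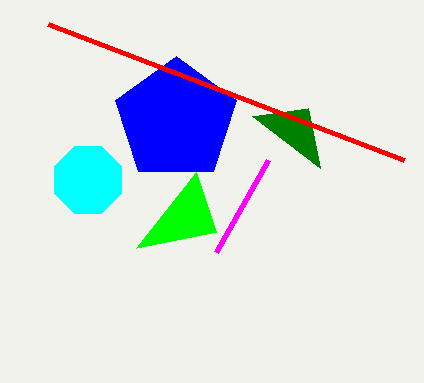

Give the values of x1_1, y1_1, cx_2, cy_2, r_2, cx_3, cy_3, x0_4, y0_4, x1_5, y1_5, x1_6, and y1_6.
x1_1 = 320
y1_1 = 168
cx_2 = 176
cy_2 = 120
r_2 = 64
cx_3 = 88
cy_3 = 180
x0_4 = 196
y0_4 = 172
x1_5 = 268
y1_5 = 160
x1_6 = 48
y1_6 = 24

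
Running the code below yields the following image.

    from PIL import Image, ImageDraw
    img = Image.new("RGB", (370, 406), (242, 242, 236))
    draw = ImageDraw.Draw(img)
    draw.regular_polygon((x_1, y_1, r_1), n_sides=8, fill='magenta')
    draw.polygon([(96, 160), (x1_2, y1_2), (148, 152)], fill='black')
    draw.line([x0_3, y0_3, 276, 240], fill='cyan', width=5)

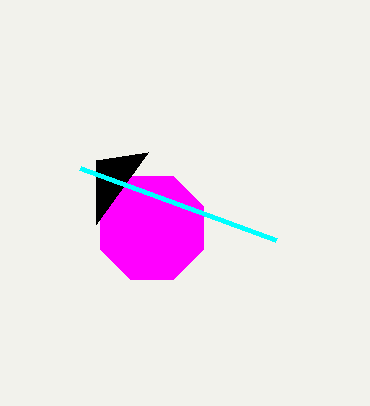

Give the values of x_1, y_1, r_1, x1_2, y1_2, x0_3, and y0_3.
x_1 = 152; y_1 = 228; r_1 = 56; x1_2 = 96; y1_2 = 224; x0_3 = 80; y0_3 = 168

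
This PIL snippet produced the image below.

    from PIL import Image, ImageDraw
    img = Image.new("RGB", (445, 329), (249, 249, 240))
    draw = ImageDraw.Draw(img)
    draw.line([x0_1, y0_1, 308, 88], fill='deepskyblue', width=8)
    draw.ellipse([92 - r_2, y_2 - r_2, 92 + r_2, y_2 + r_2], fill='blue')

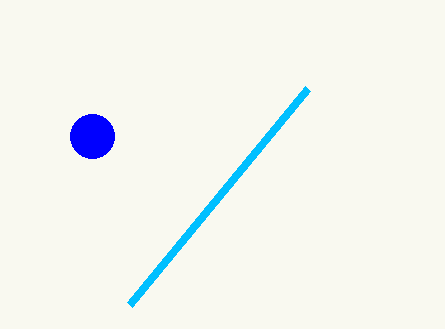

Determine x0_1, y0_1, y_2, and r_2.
x0_1 = 130, y0_1 = 304, y_2 = 136, r_2 = 22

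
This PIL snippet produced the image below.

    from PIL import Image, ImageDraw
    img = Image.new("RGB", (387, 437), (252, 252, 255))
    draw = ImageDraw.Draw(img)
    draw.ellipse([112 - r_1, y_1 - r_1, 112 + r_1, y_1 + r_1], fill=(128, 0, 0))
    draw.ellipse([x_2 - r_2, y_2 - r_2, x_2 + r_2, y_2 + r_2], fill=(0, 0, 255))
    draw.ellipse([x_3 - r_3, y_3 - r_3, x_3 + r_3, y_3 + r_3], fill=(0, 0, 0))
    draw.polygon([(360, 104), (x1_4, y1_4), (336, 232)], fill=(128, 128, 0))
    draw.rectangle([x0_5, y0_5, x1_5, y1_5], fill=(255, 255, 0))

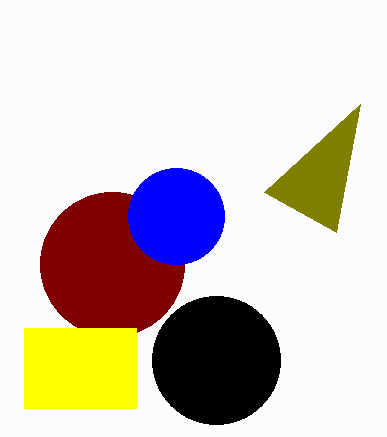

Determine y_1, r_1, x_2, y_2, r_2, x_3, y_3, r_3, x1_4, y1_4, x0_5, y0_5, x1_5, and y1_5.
y_1 = 264, r_1 = 72, x_2 = 176, y_2 = 216, r_2 = 48, x_3 = 216, y_3 = 360, r_3 = 64, x1_4 = 264, y1_4 = 192, x0_5 = 24, y0_5 = 328, x1_5 = 136, y1_5 = 408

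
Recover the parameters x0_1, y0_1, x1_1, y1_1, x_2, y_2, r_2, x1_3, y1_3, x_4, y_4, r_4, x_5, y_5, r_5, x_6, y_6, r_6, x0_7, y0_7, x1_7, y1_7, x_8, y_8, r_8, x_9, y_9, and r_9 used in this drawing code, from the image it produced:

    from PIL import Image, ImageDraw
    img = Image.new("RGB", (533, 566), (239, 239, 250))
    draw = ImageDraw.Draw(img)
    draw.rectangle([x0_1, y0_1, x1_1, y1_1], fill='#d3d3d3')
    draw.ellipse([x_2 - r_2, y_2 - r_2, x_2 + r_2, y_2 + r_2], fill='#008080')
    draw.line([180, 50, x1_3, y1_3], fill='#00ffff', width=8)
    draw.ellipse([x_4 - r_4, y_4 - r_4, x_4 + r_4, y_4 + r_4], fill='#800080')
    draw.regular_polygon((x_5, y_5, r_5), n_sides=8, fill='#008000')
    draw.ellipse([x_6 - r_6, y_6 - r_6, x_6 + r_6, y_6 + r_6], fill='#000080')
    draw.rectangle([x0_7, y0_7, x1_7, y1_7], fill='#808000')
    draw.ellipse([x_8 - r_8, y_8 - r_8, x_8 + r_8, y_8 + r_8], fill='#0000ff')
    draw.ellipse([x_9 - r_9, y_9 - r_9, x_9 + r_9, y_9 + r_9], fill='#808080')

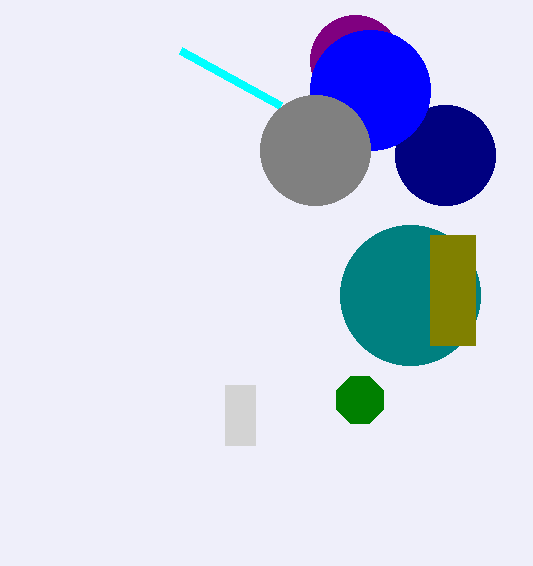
x0_1 = 225, y0_1 = 385, x1_1 = 255, y1_1 = 445, x_2 = 410, y_2 = 295, r_2 = 70, x1_3 = 280, y1_3 = 105, x_4 = 355, y_4 = 60, r_4 = 45, x_5 = 360, y_5 = 400, r_5 = 25, x_6 = 445, y_6 = 155, r_6 = 50, x0_7 = 430, y0_7 = 235, x1_7 = 475, y1_7 = 345, x_8 = 370, y_8 = 90, r_8 = 60, x_9 = 315, y_9 = 150, r_9 = 55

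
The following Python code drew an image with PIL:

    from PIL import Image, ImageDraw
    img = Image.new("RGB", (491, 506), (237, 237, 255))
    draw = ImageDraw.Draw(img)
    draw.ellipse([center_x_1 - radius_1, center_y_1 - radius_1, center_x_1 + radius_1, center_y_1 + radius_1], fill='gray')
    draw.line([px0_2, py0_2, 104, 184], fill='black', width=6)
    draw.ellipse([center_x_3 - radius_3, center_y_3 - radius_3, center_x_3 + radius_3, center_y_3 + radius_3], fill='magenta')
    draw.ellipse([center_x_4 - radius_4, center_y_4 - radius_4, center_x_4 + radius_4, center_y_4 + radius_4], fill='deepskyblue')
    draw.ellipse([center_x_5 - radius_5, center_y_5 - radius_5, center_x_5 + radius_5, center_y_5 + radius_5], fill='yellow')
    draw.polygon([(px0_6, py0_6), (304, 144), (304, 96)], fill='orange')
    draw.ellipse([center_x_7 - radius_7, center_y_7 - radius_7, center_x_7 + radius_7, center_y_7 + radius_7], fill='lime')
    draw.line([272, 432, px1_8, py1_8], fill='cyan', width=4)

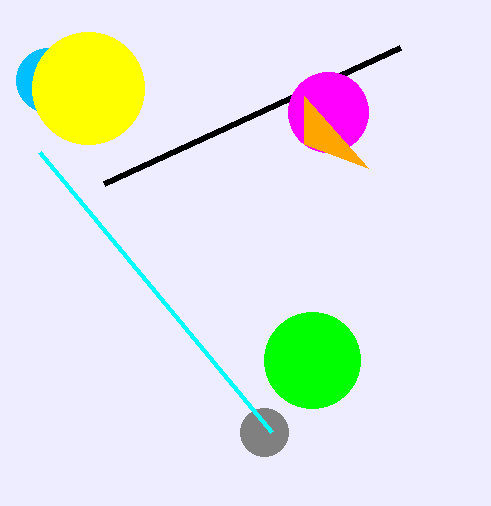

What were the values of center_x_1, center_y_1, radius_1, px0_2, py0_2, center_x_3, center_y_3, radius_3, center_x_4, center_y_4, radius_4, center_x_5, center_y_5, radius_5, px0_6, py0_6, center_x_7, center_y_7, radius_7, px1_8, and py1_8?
center_x_1 = 264, center_y_1 = 432, radius_1 = 24, px0_2 = 400, py0_2 = 48, center_x_3 = 328, center_y_3 = 112, radius_3 = 40, center_x_4 = 48, center_y_4 = 80, radius_4 = 32, center_x_5 = 88, center_y_5 = 88, radius_5 = 56, px0_6 = 368, py0_6 = 168, center_x_7 = 312, center_y_7 = 360, radius_7 = 48, px1_8 = 40, py1_8 = 152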